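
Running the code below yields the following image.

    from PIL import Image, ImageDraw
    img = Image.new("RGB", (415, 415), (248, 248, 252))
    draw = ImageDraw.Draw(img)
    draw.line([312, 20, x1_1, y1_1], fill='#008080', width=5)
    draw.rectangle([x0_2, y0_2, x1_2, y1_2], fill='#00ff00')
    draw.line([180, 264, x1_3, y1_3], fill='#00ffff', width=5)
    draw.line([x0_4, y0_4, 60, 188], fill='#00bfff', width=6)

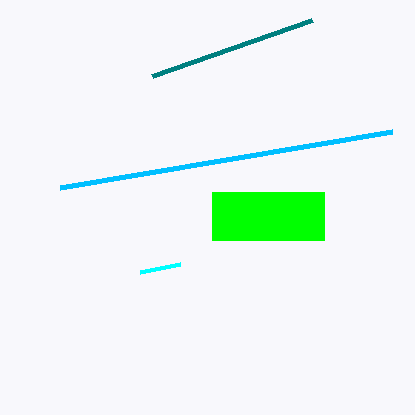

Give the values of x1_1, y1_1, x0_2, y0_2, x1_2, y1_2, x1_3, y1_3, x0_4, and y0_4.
x1_1 = 152; y1_1 = 76; x0_2 = 212; y0_2 = 192; x1_2 = 324; y1_2 = 240; x1_3 = 140; y1_3 = 272; x0_4 = 392; y0_4 = 132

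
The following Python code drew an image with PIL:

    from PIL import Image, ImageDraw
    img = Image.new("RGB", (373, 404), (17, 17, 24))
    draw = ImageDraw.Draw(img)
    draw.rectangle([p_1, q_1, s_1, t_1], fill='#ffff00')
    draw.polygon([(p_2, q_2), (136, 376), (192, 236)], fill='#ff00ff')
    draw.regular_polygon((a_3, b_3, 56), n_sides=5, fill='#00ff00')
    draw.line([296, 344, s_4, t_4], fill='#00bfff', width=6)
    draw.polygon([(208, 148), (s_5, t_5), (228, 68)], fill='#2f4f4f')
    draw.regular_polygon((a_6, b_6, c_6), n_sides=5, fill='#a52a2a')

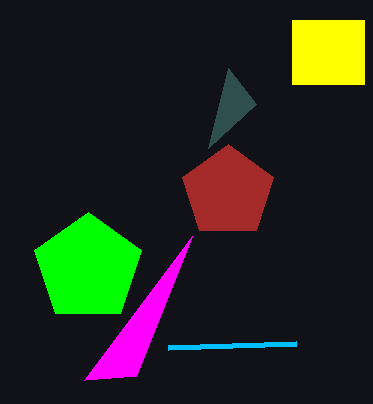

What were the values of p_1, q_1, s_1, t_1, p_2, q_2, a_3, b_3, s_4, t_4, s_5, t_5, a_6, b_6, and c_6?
p_1 = 292
q_1 = 20
s_1 = 364
t_1 = 84
p_2 = 84
q_2 = 380
a_3 = 88
b_3 = 268
s_4 = 168
t_4 = 348
s_5 = 256
t_5 = 104
a_6 = 228
b_6 = 192
c_6 = 48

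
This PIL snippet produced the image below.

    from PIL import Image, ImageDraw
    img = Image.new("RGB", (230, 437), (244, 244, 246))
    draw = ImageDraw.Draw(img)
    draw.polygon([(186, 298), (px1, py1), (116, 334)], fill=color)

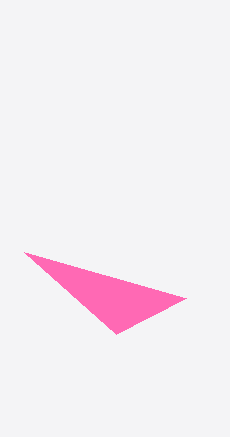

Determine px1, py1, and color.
px1 = 24, py1 = 252, color = 'hotpink'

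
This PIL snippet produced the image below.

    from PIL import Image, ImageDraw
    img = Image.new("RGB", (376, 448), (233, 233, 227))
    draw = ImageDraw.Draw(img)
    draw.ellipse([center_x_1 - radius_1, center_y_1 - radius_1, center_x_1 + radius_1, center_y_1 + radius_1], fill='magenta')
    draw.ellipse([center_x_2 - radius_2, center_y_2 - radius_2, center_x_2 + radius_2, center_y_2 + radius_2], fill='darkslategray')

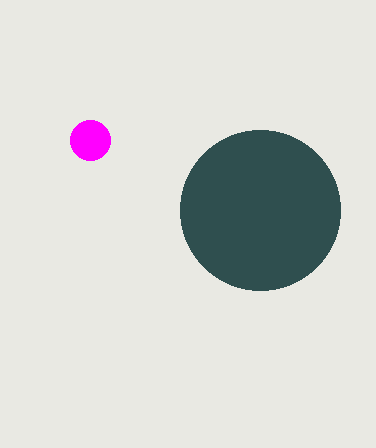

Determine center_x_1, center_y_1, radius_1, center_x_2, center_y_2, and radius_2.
center_x_1 = 90, center_y_1 = 140, radius_1 = 20, center_x_2 = 260, center_y_2 = 210, radius_2 = 80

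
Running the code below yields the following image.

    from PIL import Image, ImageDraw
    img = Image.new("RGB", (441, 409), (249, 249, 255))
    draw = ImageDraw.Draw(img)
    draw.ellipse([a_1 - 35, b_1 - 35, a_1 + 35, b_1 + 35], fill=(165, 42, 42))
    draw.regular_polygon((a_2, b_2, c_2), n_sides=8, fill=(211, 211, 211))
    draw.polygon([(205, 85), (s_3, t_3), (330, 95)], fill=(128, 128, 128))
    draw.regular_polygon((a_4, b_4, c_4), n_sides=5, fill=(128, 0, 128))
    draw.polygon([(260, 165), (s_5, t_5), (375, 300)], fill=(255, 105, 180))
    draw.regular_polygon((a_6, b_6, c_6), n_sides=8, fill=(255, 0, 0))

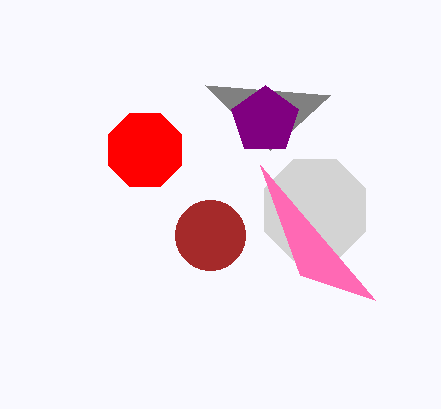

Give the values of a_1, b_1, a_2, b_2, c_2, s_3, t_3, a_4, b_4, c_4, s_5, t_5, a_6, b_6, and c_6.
a_1 = 210, b_1 = 235, a_2 = 315, b_2 = 210, c_2 = 55, s_3 = 270, t_3 = 150, a_4 = 265, b_4 = 120, c_4 = 35, s_5 = 300, t_5 = 275, a_6 = 145, b_6 = 150, c_6 = 40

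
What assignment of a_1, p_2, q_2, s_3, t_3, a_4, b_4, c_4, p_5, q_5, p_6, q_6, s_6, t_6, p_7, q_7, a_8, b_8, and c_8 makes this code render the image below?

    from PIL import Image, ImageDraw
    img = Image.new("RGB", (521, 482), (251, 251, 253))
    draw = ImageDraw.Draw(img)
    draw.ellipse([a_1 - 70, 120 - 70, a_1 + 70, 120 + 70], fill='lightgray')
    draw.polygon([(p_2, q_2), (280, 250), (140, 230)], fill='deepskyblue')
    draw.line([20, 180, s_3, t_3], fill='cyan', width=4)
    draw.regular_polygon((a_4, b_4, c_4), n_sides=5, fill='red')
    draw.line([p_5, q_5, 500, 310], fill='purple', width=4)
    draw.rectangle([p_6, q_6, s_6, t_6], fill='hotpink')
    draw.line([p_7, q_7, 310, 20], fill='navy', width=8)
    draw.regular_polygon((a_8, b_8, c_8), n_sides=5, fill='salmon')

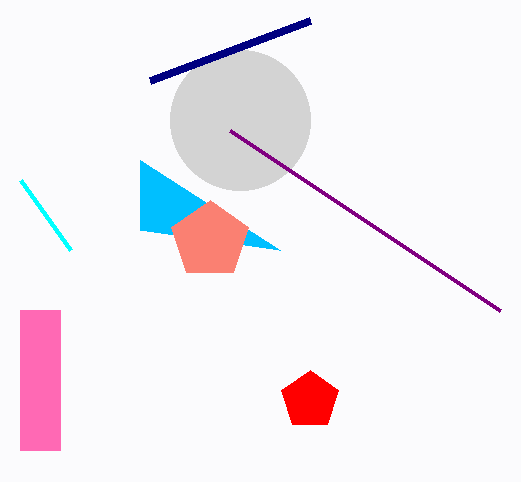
a_1 = 240, p_2 = 140, q_2 = 160, s_3 = 70, t_3 = 250, a_4 = 310, b_4 = 400, c_4 = 30, p_5 = 230, q_5 = 130, p_6 = 20, q_6 = 310, s_6 = 60, t_6 = 450, p_7 = 150, q_7 = 80, a_8 = 210, b_8 = 240, c_8 = 40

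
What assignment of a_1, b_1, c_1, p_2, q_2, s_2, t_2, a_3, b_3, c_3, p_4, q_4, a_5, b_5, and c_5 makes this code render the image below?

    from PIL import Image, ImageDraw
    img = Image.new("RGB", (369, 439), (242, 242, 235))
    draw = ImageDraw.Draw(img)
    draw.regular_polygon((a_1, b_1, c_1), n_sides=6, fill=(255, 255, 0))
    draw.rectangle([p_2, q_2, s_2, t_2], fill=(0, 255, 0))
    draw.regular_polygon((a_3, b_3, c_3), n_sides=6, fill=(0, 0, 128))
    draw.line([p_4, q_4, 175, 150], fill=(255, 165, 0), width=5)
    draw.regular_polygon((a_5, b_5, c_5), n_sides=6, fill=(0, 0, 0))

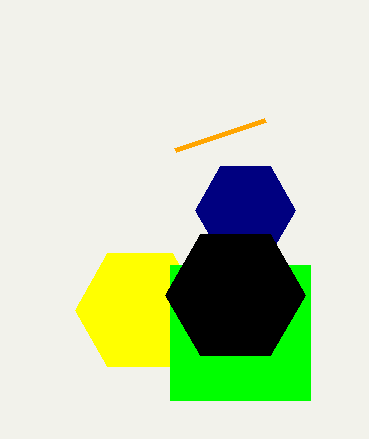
a_1 = 140
b_1 = 310
c_1 = 65
p_2 = 170
q_2 = 265
s_2 = 310
t_2 = 400
a_3 = 245
b_3 = 210
c_3 = 50
p_4 = 265
q_4 = 120
a_5 = 235
b_5 = 295
c_5 = 70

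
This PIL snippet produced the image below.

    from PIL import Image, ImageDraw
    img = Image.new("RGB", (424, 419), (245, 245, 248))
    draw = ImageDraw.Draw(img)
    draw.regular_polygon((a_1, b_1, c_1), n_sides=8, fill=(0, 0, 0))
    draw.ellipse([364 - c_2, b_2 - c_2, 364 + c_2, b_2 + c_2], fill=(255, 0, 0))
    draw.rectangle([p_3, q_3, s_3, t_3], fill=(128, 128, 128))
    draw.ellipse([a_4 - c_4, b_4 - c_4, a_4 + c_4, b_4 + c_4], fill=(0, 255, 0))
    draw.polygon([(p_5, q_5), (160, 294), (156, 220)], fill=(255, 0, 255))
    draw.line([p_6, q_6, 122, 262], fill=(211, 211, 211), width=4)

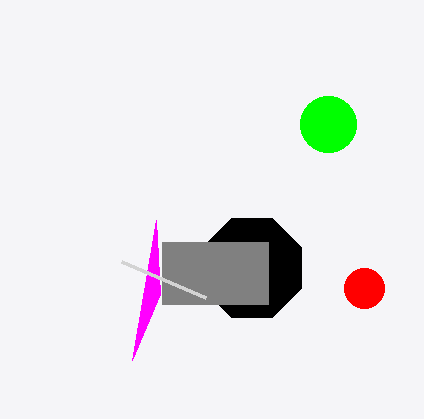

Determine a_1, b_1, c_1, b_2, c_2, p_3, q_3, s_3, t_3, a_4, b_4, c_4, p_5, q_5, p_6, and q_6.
a_1 = 252; b_1 = 268; c_1 = 54; b_2 = 288; c_2 = 20; p_3 = 162; q_3 = 242; s_3 = 268; t_3 = 304; a_4 = 328; b_4 = 124; c_4 = 28; p_5 = 132; q_5 = 360; p_6 = 206; q_6 = 298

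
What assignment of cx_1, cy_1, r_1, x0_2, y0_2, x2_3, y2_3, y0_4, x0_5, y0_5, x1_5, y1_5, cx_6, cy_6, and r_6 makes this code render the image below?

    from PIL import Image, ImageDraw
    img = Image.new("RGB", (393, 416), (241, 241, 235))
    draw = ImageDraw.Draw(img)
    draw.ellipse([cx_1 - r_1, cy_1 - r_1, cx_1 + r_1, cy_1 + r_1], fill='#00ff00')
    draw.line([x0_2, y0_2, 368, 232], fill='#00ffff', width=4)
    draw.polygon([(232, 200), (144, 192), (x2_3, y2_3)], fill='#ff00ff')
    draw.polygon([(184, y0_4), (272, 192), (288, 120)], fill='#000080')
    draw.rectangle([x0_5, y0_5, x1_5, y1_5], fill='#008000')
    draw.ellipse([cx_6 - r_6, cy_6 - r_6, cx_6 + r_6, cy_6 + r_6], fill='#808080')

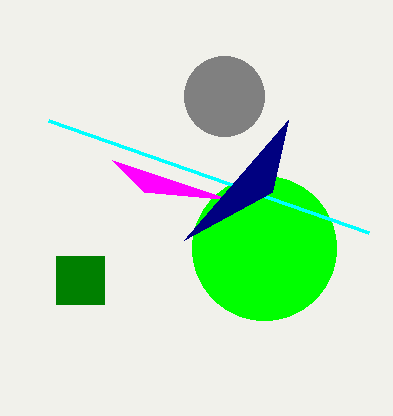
cx_1 = 264; cy_1 = 248; r_1 = 72; x0_2 = 48; y0_2 = 120; x2_3 = 112; y2_3 = 160; y0_4 = 240; x0_5 = 56; y0_5 = 256; x1_5 = 104; y1_5 = 304; cx_6 = 224; cy_6 = 96; r_6 = 40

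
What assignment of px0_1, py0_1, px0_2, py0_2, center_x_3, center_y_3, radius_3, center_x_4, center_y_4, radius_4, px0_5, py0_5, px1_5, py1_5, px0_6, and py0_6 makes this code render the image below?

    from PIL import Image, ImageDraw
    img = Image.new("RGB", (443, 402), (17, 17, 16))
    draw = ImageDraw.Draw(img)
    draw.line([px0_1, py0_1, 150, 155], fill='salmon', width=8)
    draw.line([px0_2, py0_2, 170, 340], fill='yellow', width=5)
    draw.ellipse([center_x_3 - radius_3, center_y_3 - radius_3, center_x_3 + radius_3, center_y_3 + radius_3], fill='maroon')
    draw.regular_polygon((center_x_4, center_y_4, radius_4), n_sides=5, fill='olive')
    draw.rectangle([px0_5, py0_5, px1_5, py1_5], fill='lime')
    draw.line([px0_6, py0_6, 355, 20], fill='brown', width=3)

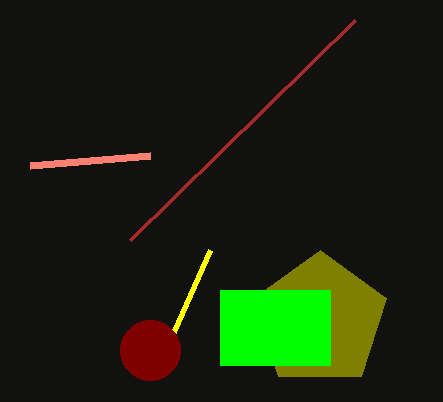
px0_1 = 30, py0_1 = 165, px0_2 = 210, py0_2 = 250, center_x_3 = 150, center_y_3 = 350, radius_3 = 30, center_x_4 = 320, center_y_4 = 320, radius_4 = 70, px0_5 = 220, py0_5 = 290, px1_5 = 330, py1_5 = 365, px0_6 = 130, py0_6 = 240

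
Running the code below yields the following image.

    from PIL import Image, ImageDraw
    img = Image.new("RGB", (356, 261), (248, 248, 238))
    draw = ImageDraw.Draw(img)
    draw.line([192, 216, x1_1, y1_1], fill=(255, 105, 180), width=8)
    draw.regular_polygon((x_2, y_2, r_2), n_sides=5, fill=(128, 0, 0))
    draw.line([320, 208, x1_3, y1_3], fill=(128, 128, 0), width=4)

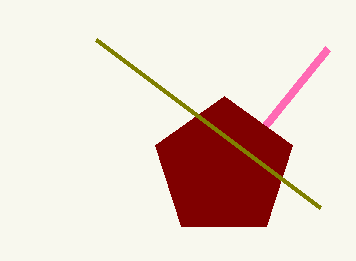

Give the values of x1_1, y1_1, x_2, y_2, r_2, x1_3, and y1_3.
x1_1 = 328
y1_1 = 48
x_2 = 224
y_2 = 168
r_2 = 72
x1_3 = 96
y1_3 = 40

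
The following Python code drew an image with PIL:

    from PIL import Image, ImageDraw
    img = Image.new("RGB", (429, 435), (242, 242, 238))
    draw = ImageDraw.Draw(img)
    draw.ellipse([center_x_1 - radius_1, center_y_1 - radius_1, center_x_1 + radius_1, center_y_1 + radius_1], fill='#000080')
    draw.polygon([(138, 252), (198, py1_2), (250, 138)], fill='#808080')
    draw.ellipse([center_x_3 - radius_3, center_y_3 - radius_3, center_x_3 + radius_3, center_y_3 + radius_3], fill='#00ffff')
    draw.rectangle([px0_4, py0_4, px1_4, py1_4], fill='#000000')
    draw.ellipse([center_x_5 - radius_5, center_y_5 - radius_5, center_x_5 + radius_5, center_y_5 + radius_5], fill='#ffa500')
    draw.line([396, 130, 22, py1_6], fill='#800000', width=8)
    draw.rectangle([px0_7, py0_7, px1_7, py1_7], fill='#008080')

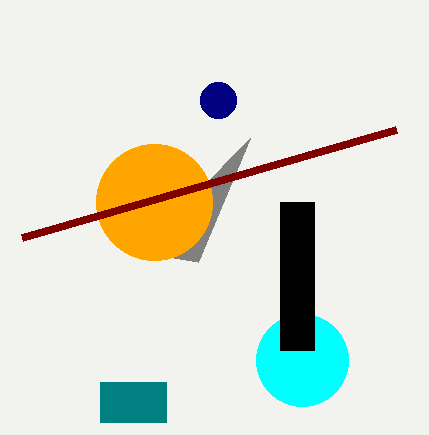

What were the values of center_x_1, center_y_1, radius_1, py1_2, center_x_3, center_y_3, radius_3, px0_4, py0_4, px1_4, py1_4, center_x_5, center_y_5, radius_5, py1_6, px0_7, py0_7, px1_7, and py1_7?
center_x_1 = 218, center_y_1 = 100, radius_1 = 18, py1_2 = 262, center_x_3 = 302, center_y_3 = 360, radius_3 = 46, px0_4 = 280, py0_4 = 202, px1_4 = 314, py1_4 = 350, center_x_5 = 154, center_y_5 = 202, radius_5 = 58, py1_6 = 238, px0_7 = 100, py0_7 = 382, px1_7 = 166, py1_7 = 422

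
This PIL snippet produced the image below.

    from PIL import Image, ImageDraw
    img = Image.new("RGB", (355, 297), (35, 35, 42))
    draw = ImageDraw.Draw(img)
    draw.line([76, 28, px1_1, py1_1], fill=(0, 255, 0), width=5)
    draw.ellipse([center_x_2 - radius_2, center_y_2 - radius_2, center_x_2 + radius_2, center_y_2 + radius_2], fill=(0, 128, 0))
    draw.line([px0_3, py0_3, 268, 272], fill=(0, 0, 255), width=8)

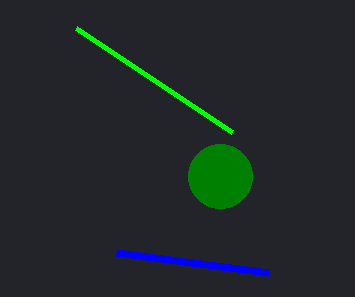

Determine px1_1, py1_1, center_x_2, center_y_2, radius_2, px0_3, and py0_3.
px1_1 = 232, py1_1 = 132, center_x_2 = 220, center_y_2 = 176, radius_2 = 32, px0_3 = 116, py0_3 = 252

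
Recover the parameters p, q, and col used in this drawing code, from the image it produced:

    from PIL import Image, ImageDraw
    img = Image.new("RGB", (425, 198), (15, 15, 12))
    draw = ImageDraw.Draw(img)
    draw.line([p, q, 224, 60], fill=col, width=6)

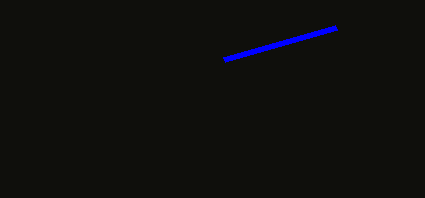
p = 336; q = 28; col = 'blue'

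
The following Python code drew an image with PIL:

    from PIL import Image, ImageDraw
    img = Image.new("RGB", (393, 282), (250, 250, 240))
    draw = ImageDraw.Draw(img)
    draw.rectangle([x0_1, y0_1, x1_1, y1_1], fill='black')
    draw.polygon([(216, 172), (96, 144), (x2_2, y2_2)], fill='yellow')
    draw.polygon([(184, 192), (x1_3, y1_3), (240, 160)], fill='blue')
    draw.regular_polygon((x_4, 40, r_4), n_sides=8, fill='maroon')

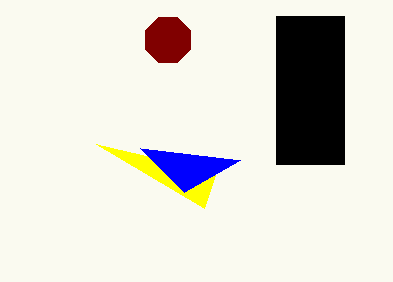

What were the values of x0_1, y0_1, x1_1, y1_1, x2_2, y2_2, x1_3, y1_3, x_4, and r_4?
x0_1 = 276, y0_1 = 16, x1_1 = 344, y1_1 = 164, x2_2 = 204, y2_2 = 208, x1_3 = 140, y1_3 = 148, x_4 = 168, r_4 = 24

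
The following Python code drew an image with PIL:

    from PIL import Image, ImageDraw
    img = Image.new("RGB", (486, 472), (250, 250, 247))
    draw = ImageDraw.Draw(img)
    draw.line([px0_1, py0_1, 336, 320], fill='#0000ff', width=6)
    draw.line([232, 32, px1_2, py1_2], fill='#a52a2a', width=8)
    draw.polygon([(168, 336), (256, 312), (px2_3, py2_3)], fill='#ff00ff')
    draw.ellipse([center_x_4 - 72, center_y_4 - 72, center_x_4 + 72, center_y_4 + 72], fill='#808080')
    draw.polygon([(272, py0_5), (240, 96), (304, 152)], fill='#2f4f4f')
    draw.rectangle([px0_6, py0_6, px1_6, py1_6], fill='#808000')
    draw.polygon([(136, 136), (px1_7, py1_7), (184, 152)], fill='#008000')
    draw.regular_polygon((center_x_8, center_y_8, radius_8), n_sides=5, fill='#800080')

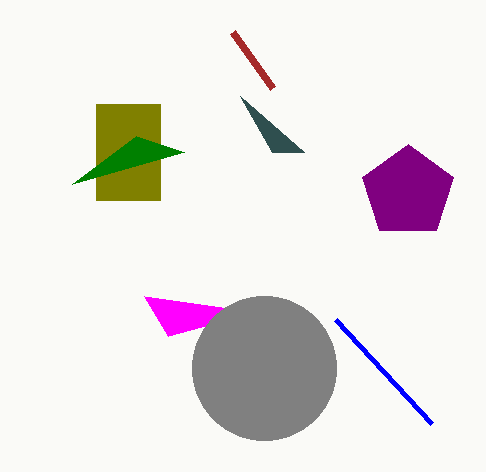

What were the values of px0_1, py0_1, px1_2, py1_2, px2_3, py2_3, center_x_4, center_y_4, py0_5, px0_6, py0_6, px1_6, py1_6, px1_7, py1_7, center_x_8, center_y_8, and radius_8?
px0_1 = 432; py0_1 = 424; px1_2 = 272; py1_2 = 88; px2_3 = 144; py2_3 = 296; center_x_4 = 264; center_y_4 = 368; py0_5 = 152; px0_6 = 96; py0_6 = 104; px1_6 = 160; py1_6 = 200; px1_7 = 72; py1_7 = 184; center_x_8 = 408; center_y_8 = 192; radius_8 = 48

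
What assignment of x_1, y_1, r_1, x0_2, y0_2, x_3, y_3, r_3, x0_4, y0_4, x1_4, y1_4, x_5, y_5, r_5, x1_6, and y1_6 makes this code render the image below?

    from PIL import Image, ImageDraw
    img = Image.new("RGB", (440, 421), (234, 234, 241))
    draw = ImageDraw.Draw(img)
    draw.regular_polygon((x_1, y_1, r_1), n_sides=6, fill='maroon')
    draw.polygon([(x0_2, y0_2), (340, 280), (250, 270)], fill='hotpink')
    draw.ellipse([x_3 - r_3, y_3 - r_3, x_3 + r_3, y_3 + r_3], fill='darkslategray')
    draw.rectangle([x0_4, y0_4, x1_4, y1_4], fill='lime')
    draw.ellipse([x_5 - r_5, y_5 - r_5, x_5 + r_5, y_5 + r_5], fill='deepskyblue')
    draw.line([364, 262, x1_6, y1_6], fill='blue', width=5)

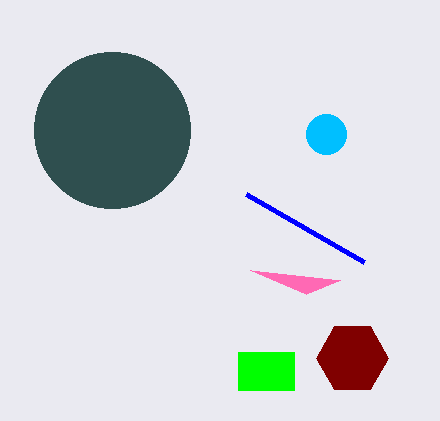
x_1 = 352, y_1 = 358, r_1 = 36, x0_2 = 306, y0_2 = 294, x_3 = 112, y_3 = 130, r_3 = 78, x0_4 = 238, y0_4 = 352, x1_4 = 294, y1_4 = 390, x_5 = 326, y_5 = 134, r_5 = 20, x1_6 = 246, y1_6 = 194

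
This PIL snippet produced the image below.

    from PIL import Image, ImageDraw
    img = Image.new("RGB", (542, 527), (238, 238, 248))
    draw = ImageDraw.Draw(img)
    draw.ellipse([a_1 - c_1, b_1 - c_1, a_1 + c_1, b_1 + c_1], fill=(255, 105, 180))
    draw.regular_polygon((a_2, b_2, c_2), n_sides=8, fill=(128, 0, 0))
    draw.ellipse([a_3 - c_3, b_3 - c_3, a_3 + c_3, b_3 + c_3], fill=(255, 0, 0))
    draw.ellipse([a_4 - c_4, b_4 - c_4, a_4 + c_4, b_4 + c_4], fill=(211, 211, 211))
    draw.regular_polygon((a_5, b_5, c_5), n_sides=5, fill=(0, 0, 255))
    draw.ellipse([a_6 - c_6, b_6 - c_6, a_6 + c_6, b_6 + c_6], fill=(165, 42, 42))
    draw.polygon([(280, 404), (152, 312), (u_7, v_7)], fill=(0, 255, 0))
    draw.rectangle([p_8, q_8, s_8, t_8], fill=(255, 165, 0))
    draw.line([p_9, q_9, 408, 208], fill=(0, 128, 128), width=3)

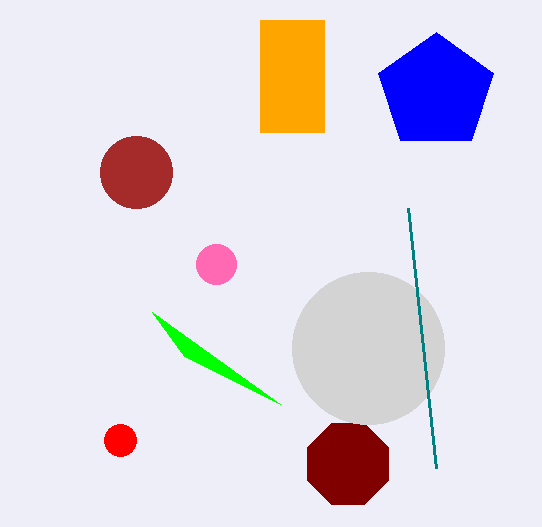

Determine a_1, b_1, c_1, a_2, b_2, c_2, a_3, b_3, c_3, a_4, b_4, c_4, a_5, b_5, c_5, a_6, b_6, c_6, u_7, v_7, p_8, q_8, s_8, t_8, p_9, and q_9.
a_1 = 216, b_1 = 264, c_1 = 20, a_2 = 348, b_2 = 464, c_2 = 44, a_3 = 120, b_3 = 440, c_3 = 16, a_4 = 368, b_4 = 348, c_4 = 76, a_5 = 436, b_5 = 92, c_5 = 60, a_6 = 136, b_6 = 172, c_6 = 36, u_7 = 184, v_7 = 356, p_8 = 260, q_8 = 20, s_8 = 324, t_8 = 132, p_9 = 436, q_9 = 468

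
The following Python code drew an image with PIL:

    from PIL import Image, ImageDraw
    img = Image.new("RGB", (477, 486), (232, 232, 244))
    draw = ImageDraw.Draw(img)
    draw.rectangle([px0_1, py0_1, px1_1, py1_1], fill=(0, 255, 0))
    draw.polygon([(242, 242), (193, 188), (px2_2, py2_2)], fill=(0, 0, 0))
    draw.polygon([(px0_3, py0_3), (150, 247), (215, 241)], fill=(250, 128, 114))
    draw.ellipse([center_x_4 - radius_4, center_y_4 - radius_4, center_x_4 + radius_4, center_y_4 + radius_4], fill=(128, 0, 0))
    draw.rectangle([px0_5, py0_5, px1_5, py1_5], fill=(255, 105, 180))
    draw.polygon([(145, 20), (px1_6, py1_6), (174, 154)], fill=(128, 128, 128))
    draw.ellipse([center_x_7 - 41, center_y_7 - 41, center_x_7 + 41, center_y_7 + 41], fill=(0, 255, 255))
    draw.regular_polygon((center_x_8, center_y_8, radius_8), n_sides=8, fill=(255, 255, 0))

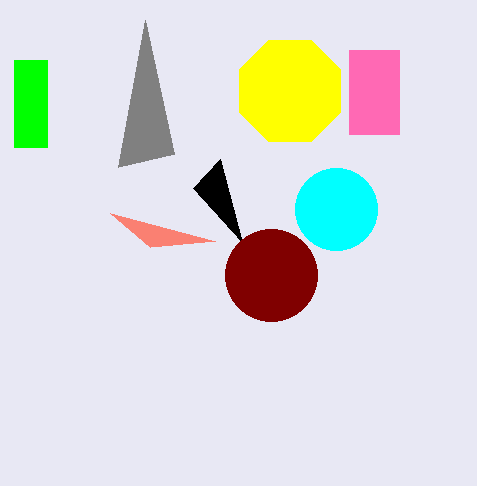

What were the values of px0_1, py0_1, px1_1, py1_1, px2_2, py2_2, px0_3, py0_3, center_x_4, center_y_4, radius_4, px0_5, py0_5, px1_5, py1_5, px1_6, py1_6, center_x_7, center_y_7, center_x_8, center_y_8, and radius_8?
px0_1 = 14, py0_1 = 60, px1_1 = 47, py1_1 = 147, px2_2 = 220, py2_2 = 159, px0_3 = 110, py0_3 = 213, center_x_4 = 271, center_y_4 = 275, radius_4 = 46, px0_5 = 349, py0_5 = 50, px1_5 = 399, py1_5 = 134, px1_6 = 118, py1_6 = 167, center_x_7 = 336, center_y_7 = 209, center_x_8 = 290, center_y_8 = 91, radius_8 = 55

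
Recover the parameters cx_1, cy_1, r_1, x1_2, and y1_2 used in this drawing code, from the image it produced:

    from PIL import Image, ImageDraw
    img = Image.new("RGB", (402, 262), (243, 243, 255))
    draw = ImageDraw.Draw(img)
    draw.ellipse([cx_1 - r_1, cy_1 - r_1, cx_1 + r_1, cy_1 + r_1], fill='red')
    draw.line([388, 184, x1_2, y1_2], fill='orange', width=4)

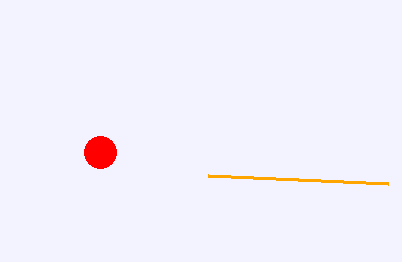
cx_1 = 100
cy_1 = 152
r_1 = 16
x1_2 = 208
y1_2 = 176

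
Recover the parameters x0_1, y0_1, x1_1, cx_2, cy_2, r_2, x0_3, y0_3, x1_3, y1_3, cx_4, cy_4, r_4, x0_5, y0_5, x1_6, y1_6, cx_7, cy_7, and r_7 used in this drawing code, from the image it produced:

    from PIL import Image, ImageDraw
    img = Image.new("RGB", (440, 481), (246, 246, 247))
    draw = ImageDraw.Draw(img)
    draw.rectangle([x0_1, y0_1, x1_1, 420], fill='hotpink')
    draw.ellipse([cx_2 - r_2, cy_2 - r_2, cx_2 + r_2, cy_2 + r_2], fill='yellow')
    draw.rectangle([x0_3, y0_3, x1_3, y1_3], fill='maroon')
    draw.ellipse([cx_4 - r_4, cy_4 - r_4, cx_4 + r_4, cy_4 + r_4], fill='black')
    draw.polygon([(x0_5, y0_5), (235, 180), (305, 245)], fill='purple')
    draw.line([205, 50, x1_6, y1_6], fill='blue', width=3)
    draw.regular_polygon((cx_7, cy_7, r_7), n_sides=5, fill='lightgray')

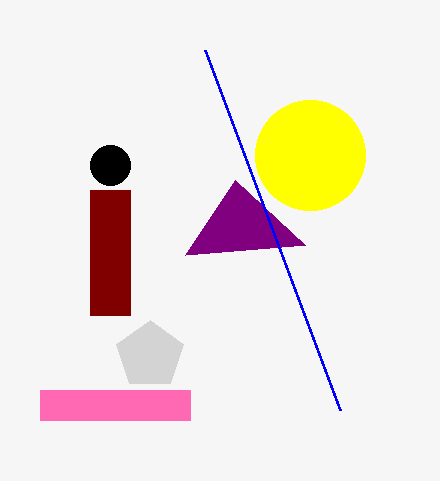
x0_1 = 40, y0_1 = 390, x1_1 = 190, cx_2 = 310, cy_2 = 155, r_2 = 55, x0_3 = 90, y0_3 = 190, x1_3 = 130, y1_3 = 315, cx_4 = 110, cy_4 = 165, r_4 = 20, x0_5 = 185, y0_5 = 255, x1_6 = 340, y1_6 = 410, cx_7 = 150, cy_7 = 355, r_7 = 35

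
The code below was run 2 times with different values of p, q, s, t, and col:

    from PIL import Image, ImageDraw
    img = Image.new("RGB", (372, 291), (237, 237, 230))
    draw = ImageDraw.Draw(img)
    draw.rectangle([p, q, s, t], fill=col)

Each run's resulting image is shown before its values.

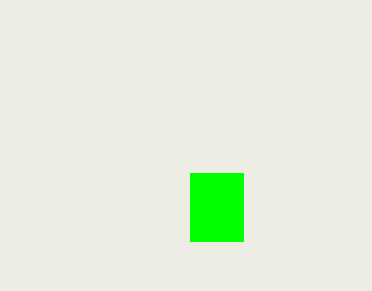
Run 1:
p = 190
q = 173
s = 243
t = 241
col = 'lime'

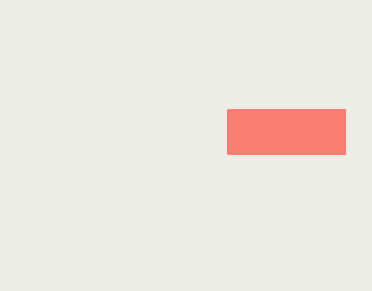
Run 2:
p = 227; q = 109; s = 345; t = 154; col = 'salmon'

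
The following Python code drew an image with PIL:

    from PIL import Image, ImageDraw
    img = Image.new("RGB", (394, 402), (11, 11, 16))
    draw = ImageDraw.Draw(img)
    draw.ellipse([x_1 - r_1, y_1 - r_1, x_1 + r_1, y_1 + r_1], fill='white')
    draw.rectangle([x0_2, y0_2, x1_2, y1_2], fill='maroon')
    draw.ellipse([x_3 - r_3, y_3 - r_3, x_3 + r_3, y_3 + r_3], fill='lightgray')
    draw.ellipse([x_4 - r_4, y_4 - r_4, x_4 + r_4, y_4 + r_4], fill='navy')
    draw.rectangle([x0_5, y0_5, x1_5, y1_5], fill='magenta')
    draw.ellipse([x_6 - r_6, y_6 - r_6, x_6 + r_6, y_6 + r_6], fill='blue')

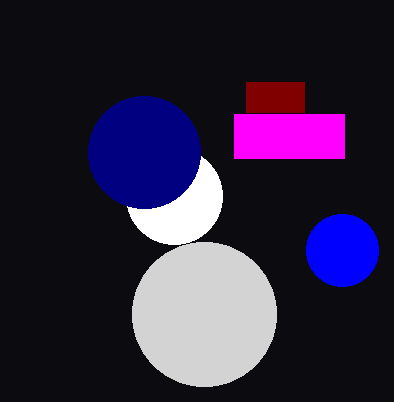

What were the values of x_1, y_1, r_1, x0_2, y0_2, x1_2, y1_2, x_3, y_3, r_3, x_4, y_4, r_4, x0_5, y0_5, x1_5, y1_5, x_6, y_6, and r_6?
x_1 = 174
y_1 = 196
r_1 = 48
x0_2 = 246
y0_2 = 82
x1_2 = 304
y1_2 = 112
x_3 = 204
y_3 = 314
r_3 = 72
x_4 = 144
y_4 = 152
r_4 = 56
x0_5 = 234
y0_5 = 114
x1_5 = 344
y1_5 = 158
x_6 = 342
y_6 = 250
r_6 = 36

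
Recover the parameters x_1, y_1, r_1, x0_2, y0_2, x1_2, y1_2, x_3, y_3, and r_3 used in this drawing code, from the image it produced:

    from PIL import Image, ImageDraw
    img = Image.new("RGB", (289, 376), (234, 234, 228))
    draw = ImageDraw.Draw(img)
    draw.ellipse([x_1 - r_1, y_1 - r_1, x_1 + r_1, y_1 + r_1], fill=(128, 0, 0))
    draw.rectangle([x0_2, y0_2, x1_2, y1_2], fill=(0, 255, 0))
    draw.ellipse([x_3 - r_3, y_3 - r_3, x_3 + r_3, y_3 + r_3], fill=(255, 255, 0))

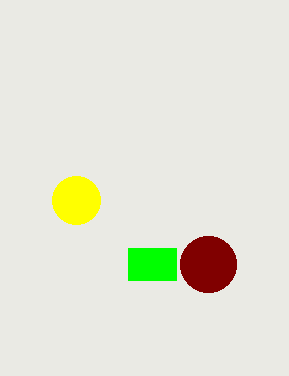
x_1 = 208, y_1 = 264, r_1 = 28, x0_2 = 128, y0_2 = 248, x1_2 = 176, y1_2 = 280, x_3 = 76, y_3 = 200, r_3 = 24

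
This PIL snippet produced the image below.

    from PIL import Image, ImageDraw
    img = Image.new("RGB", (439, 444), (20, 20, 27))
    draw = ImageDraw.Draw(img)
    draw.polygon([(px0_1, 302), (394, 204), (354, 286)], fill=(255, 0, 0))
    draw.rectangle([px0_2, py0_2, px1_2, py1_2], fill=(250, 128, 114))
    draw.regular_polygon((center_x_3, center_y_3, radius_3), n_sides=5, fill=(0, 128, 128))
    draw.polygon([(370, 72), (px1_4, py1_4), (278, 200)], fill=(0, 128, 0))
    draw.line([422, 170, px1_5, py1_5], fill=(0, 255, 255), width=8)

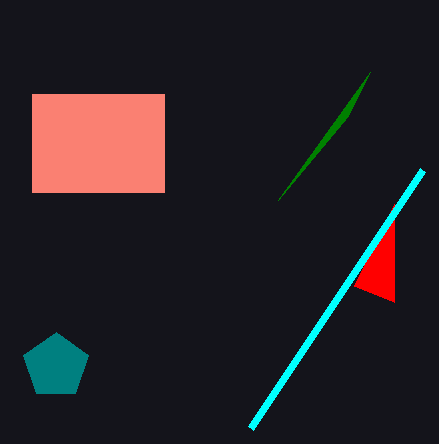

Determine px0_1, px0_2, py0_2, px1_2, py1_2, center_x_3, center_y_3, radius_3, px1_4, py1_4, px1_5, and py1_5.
px0_1 = 394
px0_2 = 32
py0_2 = 94
px1_2 = 164
py1_2 = 192
center_x_3 = 56
center_y_3 = 366
radius_3 = 34
px1_4 = 348
py1_4 = 116
px1_5 = 250
py1_5 = 428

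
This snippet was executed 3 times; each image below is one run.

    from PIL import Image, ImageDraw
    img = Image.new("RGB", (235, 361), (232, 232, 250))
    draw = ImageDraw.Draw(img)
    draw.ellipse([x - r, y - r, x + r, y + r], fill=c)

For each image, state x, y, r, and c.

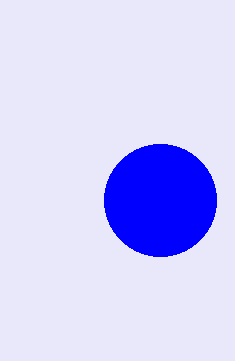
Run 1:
x = 160; y = 200; r = 56; c = 'blue'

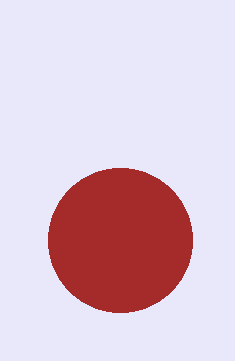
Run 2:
x = 120
y = 240
r = 72
c = 'brown'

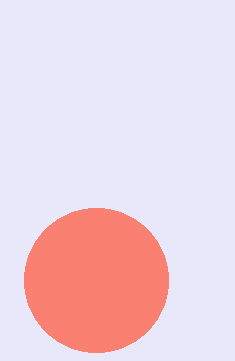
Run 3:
x = 96; y = 280; r = 72; c = 'salmon'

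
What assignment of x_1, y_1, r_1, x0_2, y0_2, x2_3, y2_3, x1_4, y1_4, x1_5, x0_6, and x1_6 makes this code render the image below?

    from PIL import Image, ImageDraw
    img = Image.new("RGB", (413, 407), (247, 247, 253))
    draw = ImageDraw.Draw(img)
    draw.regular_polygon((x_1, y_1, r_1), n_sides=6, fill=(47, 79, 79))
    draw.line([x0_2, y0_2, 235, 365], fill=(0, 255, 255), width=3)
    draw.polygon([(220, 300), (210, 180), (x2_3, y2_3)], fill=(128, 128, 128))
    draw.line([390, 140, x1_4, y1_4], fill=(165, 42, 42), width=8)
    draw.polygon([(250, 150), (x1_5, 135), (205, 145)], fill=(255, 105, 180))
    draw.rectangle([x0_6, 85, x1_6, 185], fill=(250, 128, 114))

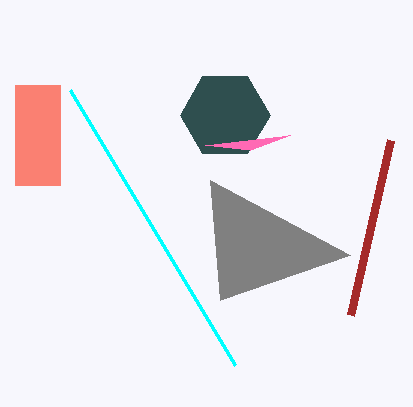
x_1 = 225; y_1 = 115; r_1 = 45; x0_2 = 70; y0_2 = 90; x2_3 = 350; y2_3 = 255; x1_4 = 350; y1_4 = 315; x1_5 = 290; x0_6 = 15; x1_6 = 60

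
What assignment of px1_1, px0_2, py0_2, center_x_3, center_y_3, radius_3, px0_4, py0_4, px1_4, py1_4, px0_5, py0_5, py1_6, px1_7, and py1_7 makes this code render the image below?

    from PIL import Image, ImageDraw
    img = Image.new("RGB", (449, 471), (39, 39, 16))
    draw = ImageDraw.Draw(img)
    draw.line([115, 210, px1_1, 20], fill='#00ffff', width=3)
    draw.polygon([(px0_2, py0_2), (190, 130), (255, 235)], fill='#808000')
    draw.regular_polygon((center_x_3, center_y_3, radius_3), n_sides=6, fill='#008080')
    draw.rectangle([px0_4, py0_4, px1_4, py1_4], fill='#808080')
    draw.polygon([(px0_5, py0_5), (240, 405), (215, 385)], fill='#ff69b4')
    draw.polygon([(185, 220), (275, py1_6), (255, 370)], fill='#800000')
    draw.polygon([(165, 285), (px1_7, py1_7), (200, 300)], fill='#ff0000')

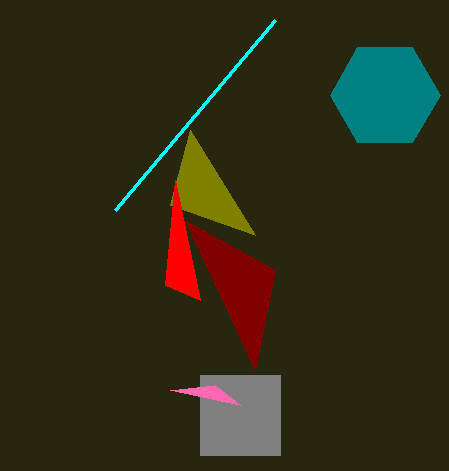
px1_1 = 275, px0_2 = 170, py0_2 = 205, center_x_3 = 385, center_y_3 = 95, radius_3 = 55, px0_4 = 200, py0_4 = 375, px1_4 = 280, py1_4 = 455, px0_5 = 170, py0_5 = 390, py1_6 = 270, px1_7 = 175, py1_7 = 180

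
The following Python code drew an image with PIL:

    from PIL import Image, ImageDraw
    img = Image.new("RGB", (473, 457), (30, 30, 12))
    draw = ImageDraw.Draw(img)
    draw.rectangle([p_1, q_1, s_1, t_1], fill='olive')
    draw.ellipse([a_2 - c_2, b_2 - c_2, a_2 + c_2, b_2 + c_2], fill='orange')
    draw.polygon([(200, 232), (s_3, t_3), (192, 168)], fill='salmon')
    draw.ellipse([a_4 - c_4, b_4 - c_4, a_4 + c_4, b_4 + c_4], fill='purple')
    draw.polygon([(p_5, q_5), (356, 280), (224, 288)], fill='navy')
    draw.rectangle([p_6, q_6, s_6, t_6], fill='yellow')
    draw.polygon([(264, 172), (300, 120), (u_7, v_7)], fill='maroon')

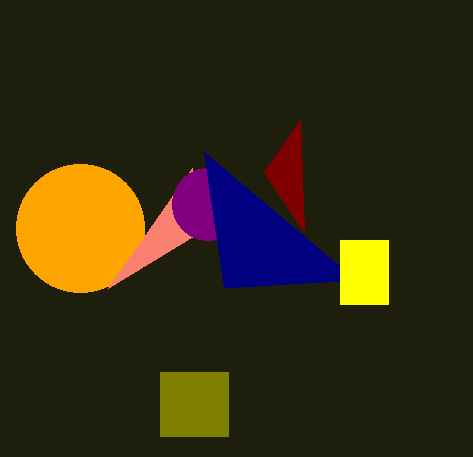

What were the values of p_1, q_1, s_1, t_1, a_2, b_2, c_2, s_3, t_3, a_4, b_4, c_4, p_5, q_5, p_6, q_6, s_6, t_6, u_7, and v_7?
p_1 = 160; q_1 = 372; s_1 = 228; t_1 = 436; a_2 = 80; b_2 = 228; c_2 = 64; s_3 = 108; t_3 = 288; a_4 = 208; b_4 = 204; c_4 = 36; p_5 = 204; q_5 = 152; p_6 = 340; q_6 = 240; s_6 = 388; t_6 = 304; u_7 = 304; v_7 = 232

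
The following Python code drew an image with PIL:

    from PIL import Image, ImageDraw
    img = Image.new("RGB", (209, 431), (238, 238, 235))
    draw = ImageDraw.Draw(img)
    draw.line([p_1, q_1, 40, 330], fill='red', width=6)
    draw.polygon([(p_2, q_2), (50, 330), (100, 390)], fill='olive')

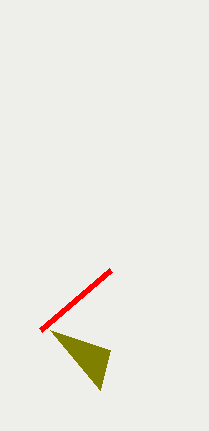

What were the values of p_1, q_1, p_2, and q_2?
p_1 = 110
q_1 = 270
p_2 = 110
q_2 = 350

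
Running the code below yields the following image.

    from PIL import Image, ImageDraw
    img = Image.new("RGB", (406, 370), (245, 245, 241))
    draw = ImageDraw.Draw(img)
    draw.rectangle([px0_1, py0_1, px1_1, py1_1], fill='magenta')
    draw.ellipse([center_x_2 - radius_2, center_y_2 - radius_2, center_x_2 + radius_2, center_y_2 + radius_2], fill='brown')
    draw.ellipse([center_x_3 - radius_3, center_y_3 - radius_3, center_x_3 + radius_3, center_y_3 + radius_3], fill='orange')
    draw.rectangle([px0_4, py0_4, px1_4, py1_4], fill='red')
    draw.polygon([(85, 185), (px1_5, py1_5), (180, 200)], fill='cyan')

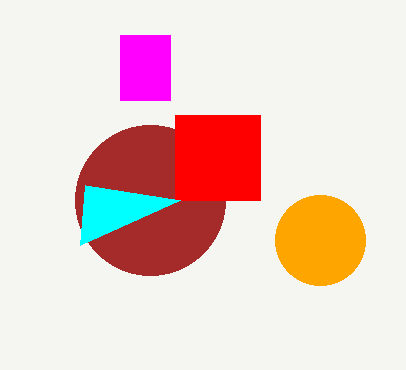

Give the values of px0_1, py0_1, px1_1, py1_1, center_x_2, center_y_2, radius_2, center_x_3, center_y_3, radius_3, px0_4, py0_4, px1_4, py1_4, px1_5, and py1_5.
px0_1 = 120, py0_1 = 35, px1_1 = 170, py1_1 = 100, center_x_2 = 150, center_y_2 = 200, radius_2 = 75, center_x_3 = 320, center_y_3 = 240, radius_3 = 45, px0_4 = 175, py0_4 = 115, px1_4 = 260, py1_4 = 200, px1_5 = 80, py1_5 = 245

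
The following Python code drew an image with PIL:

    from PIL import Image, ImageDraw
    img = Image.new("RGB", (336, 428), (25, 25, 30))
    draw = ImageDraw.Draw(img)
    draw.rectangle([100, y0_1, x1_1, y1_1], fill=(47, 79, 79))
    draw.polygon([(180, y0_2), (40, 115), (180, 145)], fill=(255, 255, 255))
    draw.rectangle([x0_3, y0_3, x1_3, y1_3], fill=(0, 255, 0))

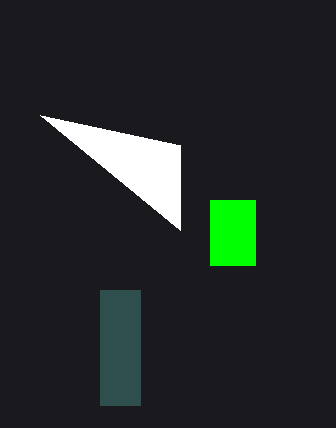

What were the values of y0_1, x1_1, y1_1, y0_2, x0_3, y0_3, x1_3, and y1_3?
y0_1 = 290, x1_1 = 140, y1_1 = 405, y0_2 = 230, x0_3 = 210, y0_3 = 200, x1_3 = 255, y1_3 = 265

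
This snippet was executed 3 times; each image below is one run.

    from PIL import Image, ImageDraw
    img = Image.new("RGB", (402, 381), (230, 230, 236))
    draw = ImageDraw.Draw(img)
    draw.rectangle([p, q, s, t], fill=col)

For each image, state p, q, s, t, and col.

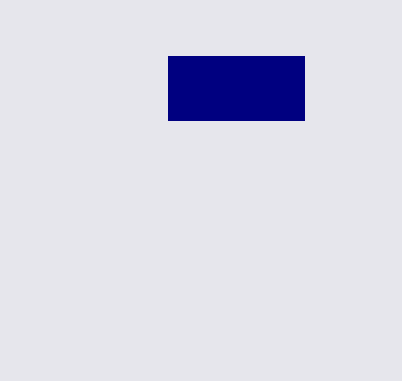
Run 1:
p = 168
q = 56
s = 304
t = 120
col = 'navy'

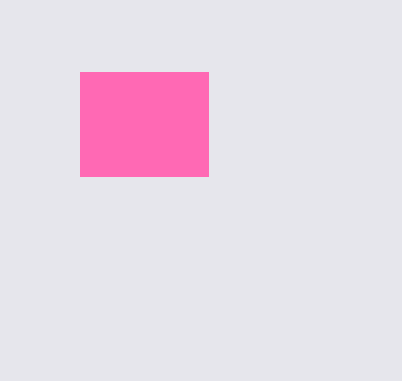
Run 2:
p = 80
q = 72
s = 208
t = 176
col = 'hotpink'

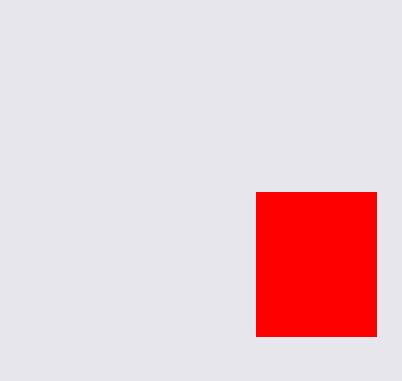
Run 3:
p = 256; q = 192; s = 376; t = 336; col = 'red'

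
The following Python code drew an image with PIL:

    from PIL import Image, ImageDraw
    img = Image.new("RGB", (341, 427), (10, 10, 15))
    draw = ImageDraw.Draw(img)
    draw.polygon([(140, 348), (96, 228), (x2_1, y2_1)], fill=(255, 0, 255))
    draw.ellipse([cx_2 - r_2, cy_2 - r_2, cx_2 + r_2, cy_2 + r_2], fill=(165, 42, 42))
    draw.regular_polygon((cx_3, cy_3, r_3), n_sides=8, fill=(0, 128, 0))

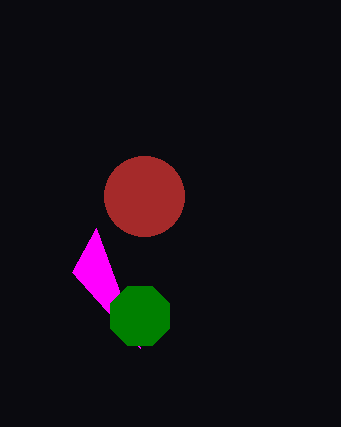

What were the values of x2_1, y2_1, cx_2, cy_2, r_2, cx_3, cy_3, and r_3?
x2_1 = 72
y2_1 = 272
cx_2 = 144
cy_2 = 196
r_2 = 40
cx_3 = 140
cy_3 = 316
r_3 = 32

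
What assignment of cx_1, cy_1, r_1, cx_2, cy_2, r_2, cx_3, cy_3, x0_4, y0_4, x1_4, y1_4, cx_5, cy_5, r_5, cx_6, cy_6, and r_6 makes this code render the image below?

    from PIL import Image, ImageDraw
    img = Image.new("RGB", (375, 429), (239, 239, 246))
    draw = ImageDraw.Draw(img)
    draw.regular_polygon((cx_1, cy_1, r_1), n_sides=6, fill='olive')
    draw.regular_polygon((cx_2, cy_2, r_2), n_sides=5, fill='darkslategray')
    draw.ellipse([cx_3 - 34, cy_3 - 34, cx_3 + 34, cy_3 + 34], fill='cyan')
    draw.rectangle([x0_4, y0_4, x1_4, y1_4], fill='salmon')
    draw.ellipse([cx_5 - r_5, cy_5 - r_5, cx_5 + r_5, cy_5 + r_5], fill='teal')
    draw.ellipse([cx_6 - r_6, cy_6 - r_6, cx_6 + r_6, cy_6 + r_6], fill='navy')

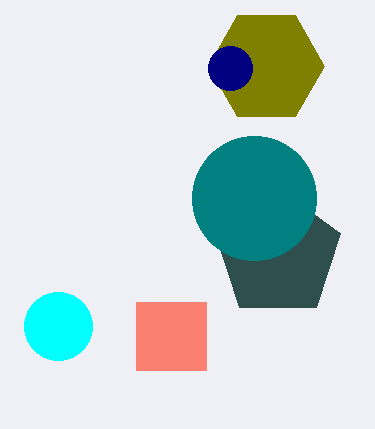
cx_1 = 266; cy_1 = 66; r_1 = 58; cx_2 = 278; cy_2 = 254; r_2 = 66; cx_3 = 58; cy_3 = 326; x0_4 = 136; y0_4 = 302; x1_4 = 206; y1_4 = 370; cx_5 = 254; cy_5 = 198; r_5 = 62; cx_6 = 230; cy_6 = 68; r_6 = 22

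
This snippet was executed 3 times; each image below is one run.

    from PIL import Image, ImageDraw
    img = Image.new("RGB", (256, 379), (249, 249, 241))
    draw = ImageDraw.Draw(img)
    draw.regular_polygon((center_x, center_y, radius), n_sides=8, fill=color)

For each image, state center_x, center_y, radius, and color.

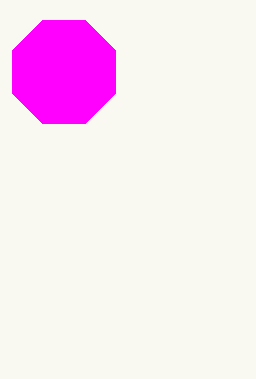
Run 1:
center_x = 64, center_y = 72, radius = 56, color = 'magenta'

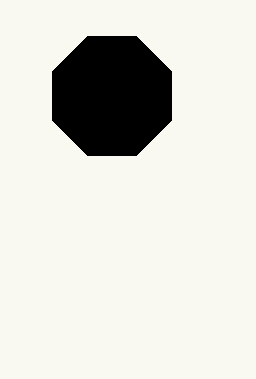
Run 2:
center_x = 112, center_y = 96, radius = 64, color = 'black'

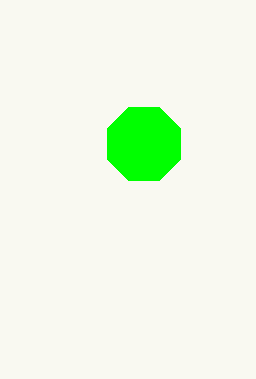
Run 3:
center_x = 144
center_y = 144
radius = 40
color = 'lime'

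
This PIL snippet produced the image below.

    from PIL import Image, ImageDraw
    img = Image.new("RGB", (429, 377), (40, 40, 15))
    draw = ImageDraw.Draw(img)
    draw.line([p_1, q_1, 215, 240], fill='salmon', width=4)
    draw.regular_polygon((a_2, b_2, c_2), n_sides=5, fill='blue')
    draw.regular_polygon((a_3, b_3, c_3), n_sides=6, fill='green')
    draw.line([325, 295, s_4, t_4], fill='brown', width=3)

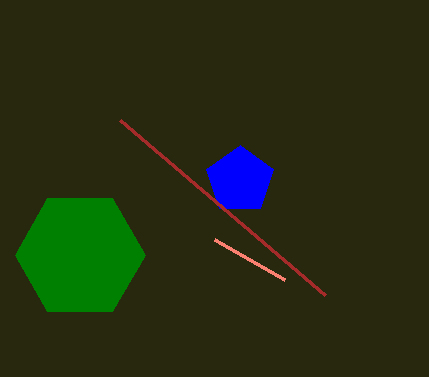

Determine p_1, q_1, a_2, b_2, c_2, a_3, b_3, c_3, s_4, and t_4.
p_1 = 285, q_1 = 280, a_2 = 240, b_2 = 180, c_2 = 35, a_3 = 80, b_3 = 255, c_3 = 65, s_4 = 120, t_4 = 120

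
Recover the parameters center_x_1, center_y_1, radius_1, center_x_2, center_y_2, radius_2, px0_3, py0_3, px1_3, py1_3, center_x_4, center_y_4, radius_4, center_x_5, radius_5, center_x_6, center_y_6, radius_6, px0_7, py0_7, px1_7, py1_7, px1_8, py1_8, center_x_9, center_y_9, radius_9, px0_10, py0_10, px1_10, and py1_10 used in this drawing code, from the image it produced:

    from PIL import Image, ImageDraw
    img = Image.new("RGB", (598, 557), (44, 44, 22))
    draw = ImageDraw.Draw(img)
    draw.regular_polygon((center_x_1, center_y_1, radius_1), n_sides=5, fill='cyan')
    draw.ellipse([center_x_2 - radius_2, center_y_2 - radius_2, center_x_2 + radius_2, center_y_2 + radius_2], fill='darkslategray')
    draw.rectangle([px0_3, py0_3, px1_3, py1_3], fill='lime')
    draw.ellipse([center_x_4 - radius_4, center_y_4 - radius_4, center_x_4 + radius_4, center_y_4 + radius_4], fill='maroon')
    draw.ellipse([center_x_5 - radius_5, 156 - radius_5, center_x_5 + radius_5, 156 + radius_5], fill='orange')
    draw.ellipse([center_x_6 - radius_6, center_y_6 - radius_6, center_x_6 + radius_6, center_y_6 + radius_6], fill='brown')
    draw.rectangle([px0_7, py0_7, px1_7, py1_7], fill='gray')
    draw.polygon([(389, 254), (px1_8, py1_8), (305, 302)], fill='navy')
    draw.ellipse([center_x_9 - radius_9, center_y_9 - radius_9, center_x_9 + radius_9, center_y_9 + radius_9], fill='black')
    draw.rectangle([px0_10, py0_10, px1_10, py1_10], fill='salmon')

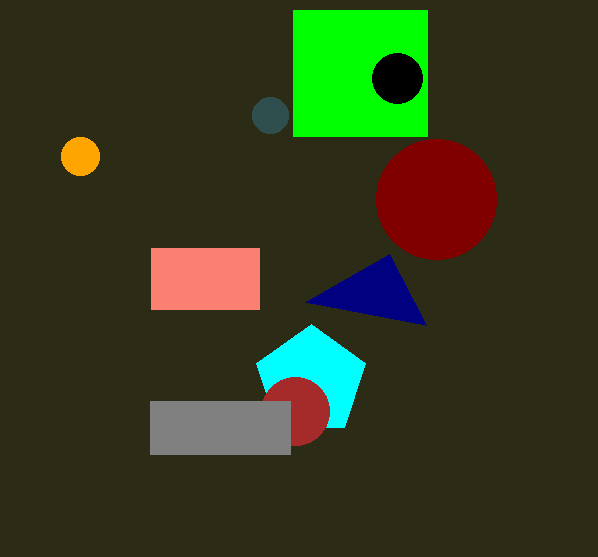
center_x_1 = 311
center_y_1 = 381
radius_1 = 57
center_x_2 = 270
center_y_2 = 115
radius_2 = 18
px0_3 = 293
py0_3 = 10
px1_3 = 427
py1_3 = 136
center_x_4 = 436
center_y_4 = 199
radius_4 = 60
center_x_5 = 80
radius_5 = 19
center_x_6 = 295
center_y_6 = 411
radius_6 = 34
px0_7 = 150
py0_7 = 401
px1_7 = 290
py1_7 = 454
px1_8 = 426
py1_8 = 325
center_x_9 = 397
center_y_9 = 78
radius_9 = 25
px0_10 = 151
py0_10 = 248
px1_10 = 259
py1_10 = 309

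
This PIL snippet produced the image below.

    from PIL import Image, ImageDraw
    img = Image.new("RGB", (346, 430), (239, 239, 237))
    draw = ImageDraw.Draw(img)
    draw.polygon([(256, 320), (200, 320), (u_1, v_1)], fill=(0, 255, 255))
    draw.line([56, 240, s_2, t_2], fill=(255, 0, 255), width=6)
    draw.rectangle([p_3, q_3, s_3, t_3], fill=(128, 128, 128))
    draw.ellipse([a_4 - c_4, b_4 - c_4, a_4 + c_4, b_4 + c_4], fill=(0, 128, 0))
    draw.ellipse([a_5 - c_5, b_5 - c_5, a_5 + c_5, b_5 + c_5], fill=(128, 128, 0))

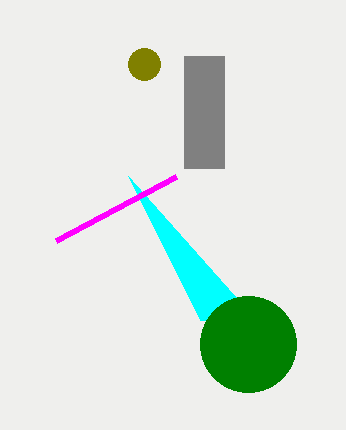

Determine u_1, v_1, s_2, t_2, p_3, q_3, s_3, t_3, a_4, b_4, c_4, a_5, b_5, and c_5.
u_1 = 128, v_1 = 176, s_2 = 176, t_2 = 176, p_3 = 184, q_3 = 56, s_3 = 224, t_3 = 168, a_4 = 248, b_4 = 344, c_4 = 48, a_5 = 144, b_5 = 64, c_5 = 16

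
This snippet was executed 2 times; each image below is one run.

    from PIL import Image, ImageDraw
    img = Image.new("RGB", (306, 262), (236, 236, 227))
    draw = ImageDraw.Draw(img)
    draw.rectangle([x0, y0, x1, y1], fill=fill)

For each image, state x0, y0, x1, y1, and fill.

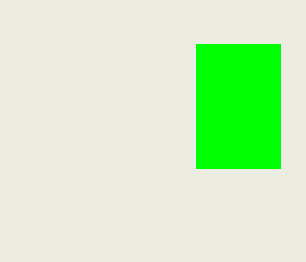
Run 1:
x0 = 196; y0 = 44; x1 = 280; y1 = 168; fill = 'lime'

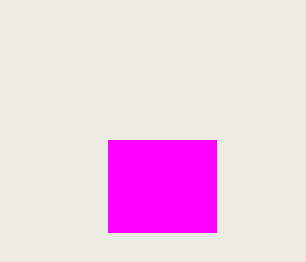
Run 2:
x0 = 108
y0 = 140
x1 = 216
y1 = 232
fill = 'magenta'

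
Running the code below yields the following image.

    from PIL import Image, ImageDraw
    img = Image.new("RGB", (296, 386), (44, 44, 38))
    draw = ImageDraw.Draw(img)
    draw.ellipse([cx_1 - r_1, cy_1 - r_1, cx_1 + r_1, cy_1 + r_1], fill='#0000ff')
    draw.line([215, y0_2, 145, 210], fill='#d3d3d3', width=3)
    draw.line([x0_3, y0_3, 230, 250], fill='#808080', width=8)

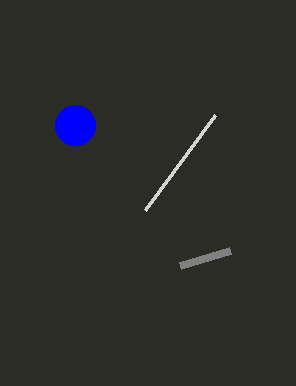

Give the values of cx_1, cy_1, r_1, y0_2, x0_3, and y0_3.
cx_1 = 75
cy_1 = 125
r_1 = 20
y0_2 = 115
x0_3 = 180
y0_3 = 265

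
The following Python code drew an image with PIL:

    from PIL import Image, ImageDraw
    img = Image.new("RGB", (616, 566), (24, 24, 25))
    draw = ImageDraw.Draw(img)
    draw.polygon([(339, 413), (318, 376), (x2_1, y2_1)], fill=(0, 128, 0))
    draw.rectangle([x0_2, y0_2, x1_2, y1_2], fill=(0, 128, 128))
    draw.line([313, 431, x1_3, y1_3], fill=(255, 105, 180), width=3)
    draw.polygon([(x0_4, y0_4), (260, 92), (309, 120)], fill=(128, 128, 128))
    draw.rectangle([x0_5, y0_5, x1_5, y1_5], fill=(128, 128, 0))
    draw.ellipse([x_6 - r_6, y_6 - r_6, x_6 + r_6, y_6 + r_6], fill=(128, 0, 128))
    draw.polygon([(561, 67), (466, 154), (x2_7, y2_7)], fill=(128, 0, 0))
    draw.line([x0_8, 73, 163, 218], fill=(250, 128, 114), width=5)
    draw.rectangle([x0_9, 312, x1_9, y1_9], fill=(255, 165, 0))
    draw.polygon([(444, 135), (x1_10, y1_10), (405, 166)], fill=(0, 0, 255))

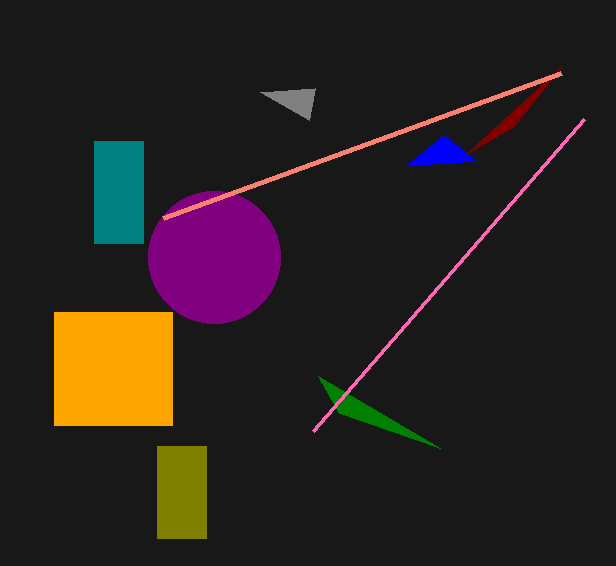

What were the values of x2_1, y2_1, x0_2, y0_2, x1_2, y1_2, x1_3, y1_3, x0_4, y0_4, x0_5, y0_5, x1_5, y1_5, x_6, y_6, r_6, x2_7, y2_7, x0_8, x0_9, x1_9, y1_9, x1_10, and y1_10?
x2_1 = 440; y2_1 = 448; x0_2 = 94; y0_2 = 141; x1_2 = 143; y1_2 = 243; x1_3 = 584; y1_3 = 119; x0_4 = 315; y0_4 = 88; x0_5 = 157; y0_5 = 446; x1_5 = 206; y1_5 = 538; x_6 = 214; y_6 = 257; r_6 = 66; x2_7 = 513; y2_7 = 127; x0_8 = 561; x0_9 = 54; x1_9 = 172; y1_9 = 425; x1_10 = 476; y1_10 = 161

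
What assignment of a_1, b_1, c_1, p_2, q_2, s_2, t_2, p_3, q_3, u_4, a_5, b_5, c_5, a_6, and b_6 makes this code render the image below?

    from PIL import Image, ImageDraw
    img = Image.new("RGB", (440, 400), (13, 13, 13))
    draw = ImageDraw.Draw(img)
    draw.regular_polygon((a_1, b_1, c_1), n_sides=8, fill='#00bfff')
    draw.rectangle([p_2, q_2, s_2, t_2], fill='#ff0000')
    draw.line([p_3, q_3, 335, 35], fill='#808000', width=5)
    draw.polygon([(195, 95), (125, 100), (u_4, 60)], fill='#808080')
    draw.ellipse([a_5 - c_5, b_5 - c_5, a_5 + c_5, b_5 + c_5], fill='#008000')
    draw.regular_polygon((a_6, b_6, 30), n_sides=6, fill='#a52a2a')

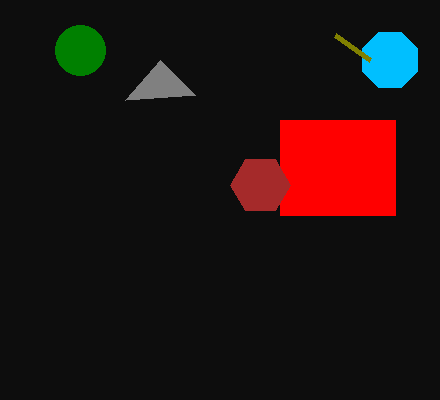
a_1 = 390
b_1 = 60
c_1 = 30
p_2 = 280
q_2 = 120
s_2 = 395
t_2 = 215
p_3 = 370
q_3 = 60
u_4 = 160
a_5 = 80
b_5 = 50
c_5 = 25
a_6 = 260
b_6 = 185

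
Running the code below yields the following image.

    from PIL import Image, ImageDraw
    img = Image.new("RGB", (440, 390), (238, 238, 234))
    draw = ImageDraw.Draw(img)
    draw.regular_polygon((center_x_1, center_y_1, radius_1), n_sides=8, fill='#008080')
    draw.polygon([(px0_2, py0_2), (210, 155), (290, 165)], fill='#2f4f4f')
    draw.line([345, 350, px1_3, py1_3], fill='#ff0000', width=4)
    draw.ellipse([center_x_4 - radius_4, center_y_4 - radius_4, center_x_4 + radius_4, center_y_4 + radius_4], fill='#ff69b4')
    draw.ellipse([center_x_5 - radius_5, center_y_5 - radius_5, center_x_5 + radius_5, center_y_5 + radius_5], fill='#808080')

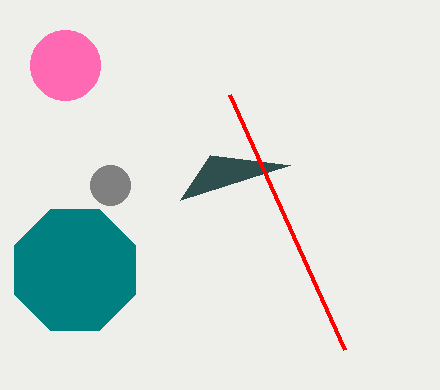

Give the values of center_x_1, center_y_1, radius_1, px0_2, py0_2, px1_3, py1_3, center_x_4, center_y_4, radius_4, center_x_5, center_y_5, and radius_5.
center_x_1 = 75, center_y_1 = 270, radius_1 = 65, px0_2 = 180, py0_2 = 200, px1_3 = 230, py1_3 = 95, center_x_4 = 65, center_y_4 = 65, radius_4 = 35, center_x_5 = 110, center_y_5 = 185, radius_5 = 20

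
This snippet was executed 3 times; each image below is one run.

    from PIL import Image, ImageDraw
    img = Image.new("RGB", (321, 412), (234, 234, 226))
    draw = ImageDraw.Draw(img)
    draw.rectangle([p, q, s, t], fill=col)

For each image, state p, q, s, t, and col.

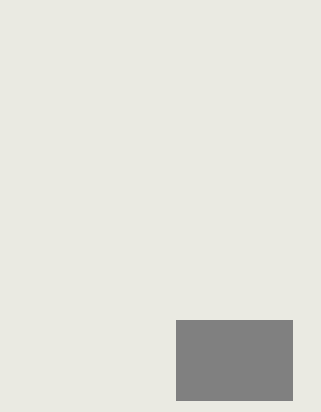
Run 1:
p = 176
q = 320
s = 292
t = 400
col = 'gray'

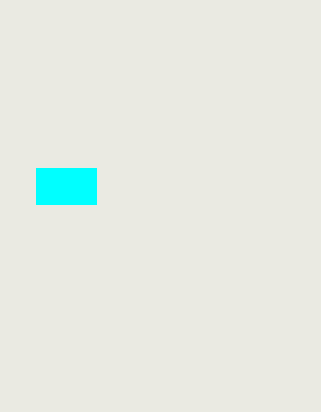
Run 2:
p = 36, q = 168, s = 96, t = 204, col = 'cyan'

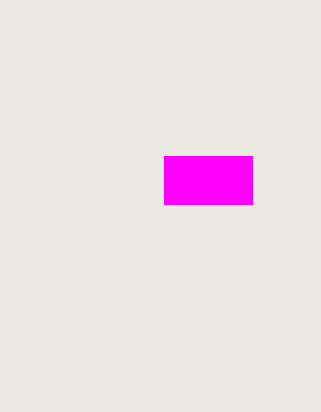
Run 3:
p = 164
q = 156
s = 252
t = 204
col = 'magenta'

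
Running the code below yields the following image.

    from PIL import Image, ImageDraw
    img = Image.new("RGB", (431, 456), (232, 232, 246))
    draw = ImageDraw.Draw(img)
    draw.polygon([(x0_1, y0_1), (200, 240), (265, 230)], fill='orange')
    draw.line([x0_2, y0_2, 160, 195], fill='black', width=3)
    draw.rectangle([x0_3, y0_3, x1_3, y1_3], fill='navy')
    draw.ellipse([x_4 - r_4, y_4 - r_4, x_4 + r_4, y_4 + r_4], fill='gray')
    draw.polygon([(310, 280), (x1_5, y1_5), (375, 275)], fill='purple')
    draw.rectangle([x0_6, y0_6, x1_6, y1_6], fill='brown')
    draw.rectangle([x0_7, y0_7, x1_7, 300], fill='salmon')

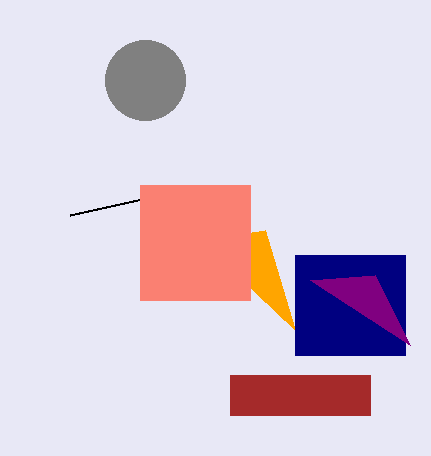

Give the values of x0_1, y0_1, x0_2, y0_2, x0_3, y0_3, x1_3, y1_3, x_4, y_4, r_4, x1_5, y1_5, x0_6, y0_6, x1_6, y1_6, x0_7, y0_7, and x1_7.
x0_1 = 295, y0_1 = 330, x0_2 = 70, y0_2 = 215, x0_3 = 295, y0_3 = 255, x1_3 = 405, y1_3 = 355, x_4 = 145, y_4 = 80, r_4 = 40, x1_5 = 410, y1_5 = 345, x0_6 = 230, y0_6 = 375, x1_6 = 370, y1_6 = 415, x0_7 = 140, y0_7 = 185, x1_7 = 250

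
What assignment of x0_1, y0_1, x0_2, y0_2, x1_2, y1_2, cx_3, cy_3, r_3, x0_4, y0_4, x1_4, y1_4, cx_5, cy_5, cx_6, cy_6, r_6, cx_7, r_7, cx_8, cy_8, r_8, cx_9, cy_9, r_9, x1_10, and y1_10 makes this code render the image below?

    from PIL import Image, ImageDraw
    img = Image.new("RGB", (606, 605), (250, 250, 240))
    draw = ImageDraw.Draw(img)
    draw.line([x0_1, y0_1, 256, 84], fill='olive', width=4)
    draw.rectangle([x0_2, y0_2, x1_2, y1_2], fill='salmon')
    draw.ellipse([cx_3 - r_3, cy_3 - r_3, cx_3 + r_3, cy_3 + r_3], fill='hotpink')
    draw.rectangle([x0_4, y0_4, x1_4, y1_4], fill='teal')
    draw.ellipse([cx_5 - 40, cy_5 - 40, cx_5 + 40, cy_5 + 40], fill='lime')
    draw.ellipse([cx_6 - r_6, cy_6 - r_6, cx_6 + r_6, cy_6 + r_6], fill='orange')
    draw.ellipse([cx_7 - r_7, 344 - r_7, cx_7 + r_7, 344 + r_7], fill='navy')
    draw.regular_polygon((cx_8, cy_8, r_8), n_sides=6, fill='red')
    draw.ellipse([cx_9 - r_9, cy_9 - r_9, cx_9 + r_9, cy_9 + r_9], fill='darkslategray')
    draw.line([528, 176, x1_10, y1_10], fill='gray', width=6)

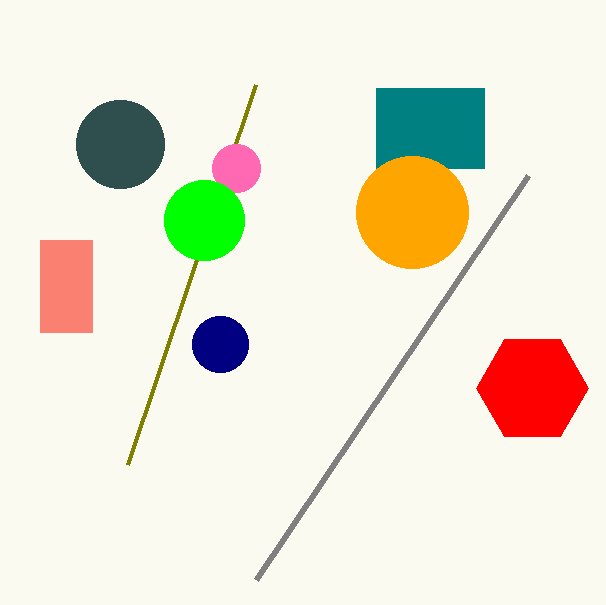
x0_1 = 128, y0_1 = 464, x0_2 = 40, y0_2 = 240, x1_2 = 92, y1_2 = 332, cx_3 = 236, cy_3 = 168, r_3 = 24, x0_4 = 376, y0_4 = 88, x1_4 = 484, y1_4 = 168, cx_5 = 204, cy_5 = 220, cx_6 = 412, cy_6 = 212, r_6 = 56, cx_7 = 220, r_7 = 28, cx_8 = 532, cy_8 = 388, r_8 = 56, cx_9 = 120, cy_9 = 144, r_9 = 44, x1_10 = 256, y1_10 = 580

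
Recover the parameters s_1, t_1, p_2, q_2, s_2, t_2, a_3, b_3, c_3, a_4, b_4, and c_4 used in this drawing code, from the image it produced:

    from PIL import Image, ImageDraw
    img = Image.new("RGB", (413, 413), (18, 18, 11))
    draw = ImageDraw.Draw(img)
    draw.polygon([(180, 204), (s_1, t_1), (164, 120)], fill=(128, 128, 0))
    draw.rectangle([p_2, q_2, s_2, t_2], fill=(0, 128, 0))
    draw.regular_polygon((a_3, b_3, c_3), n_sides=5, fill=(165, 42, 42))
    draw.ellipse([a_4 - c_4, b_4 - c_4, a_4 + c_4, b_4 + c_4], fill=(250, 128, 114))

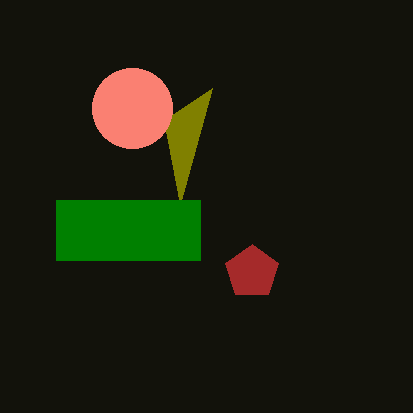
s_1 = 212; t_1 = 88; p_2 = 56; q_2 = 200; s_2 = 200; t_2 = 260; a_3 = 252; b_3 = 272; c_3 = 28; a_4 = 132; b_4 = 108; c_4 = 40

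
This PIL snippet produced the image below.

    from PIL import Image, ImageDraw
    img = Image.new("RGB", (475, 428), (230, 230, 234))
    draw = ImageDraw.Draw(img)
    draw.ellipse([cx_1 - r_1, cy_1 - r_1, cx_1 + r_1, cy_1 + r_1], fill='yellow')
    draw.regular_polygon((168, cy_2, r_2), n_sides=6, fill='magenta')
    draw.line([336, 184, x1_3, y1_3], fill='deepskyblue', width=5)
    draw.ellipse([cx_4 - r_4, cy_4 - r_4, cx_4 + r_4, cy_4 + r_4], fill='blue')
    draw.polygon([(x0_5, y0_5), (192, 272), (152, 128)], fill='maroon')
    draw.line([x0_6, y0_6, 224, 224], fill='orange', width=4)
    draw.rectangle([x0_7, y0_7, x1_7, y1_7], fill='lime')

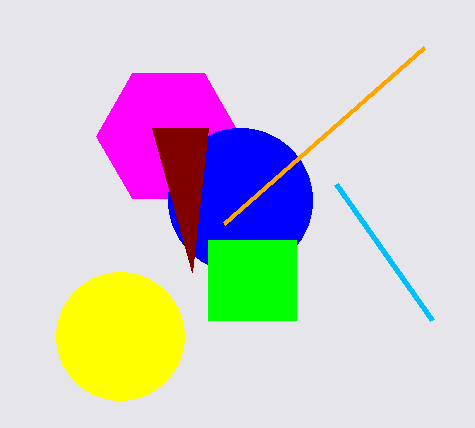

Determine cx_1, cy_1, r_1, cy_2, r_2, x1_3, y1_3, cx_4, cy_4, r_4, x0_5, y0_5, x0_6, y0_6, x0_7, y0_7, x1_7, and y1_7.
cx_1 = 120; cy_1 = 336; r_1 = 64; cy_2 = 136; r_2 = 72; x1_3 = 432; y1_3 = 320; cx_4 = 240; cy_4 = 200; r_4 = 72; x0_5 = 208; y0_5 = 128; x0_6 = 424; y0_6 = 48; x0_7 = 208; y0_7 = 240; x1_7 = 296; y1_7 = 320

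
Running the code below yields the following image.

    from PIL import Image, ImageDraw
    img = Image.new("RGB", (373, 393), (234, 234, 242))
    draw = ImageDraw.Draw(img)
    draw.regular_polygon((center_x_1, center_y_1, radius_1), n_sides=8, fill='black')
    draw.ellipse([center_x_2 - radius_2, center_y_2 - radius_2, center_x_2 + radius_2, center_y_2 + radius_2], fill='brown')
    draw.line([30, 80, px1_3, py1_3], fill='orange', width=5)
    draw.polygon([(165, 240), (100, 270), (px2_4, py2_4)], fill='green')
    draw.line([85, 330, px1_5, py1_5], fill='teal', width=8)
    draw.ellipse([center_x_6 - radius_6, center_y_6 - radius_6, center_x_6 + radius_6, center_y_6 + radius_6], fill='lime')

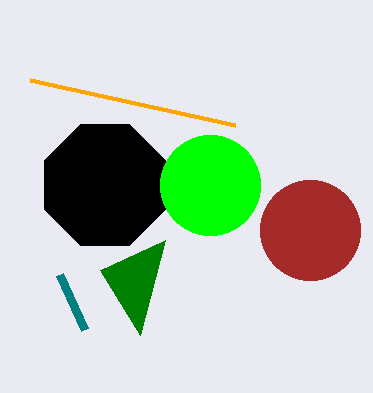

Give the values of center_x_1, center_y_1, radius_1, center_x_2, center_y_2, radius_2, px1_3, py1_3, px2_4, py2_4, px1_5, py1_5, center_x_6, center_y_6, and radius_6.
center_x_1 = 105, center_y_1 = 185, radius_1 = 65, center_x_2 = 310, center_y_2 = 230, radius_2 = 50, px1_3 = 235, py1_3 = 125, px2_4 = 140, py2_4 = 335, px1_5 = 60, py1_5 = 275, center_x_6 = 210, center_y_6 = 185, radius_6 = 50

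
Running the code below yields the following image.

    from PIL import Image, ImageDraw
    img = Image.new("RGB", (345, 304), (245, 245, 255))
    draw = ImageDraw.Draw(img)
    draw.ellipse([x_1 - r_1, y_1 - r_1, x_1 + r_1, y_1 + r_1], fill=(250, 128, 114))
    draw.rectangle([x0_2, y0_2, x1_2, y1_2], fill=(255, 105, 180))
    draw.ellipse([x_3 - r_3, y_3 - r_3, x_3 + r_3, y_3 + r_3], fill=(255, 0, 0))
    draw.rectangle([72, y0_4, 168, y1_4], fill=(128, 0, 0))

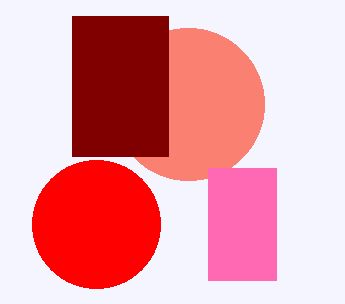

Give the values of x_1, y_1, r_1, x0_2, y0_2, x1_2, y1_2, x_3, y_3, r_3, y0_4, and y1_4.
x_1 = 188, y_1 = 104, r_1 = 76, x0_2 = 208, y0_2 = 168, x1_2 = 276, y1_2 = 280, x_3 = 96, y_3 = 224, r_3 = 64, y0_4 = 16, y1_4 = 156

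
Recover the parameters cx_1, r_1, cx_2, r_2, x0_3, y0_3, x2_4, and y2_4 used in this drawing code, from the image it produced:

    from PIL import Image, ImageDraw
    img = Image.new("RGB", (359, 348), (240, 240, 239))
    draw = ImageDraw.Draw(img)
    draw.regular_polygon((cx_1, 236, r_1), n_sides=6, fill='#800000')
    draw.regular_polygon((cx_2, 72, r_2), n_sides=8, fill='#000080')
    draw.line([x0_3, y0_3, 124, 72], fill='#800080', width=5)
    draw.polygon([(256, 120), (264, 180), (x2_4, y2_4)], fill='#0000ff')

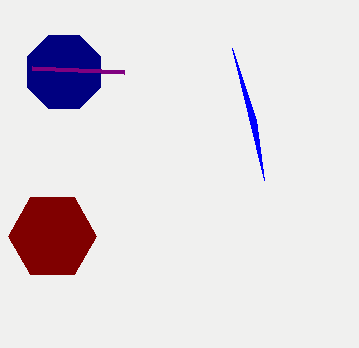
cx_1 = 52
r_1 = 44
cx_2 = 64
r_2 = 40
x0_3 = 32
y0_3 = 68
x2_4 = 232
y2_4 = 48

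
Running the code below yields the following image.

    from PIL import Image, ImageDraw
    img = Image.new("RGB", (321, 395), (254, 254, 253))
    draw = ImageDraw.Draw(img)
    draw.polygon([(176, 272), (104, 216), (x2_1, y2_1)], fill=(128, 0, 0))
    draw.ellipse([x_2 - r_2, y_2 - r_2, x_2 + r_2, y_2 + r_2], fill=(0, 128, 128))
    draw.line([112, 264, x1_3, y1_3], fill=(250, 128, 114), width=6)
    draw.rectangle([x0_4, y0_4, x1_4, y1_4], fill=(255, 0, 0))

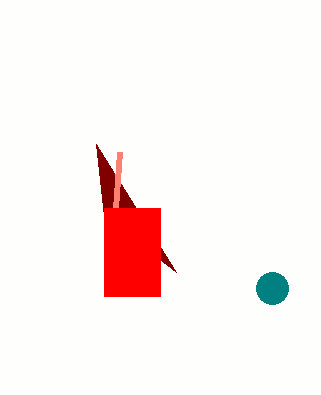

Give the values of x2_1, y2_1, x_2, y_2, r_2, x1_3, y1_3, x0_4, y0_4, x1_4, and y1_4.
x2_1 = 96
y2_1 = 144
x_2 = 272
y_2 = 288
r_2 = 16
x1_3 = 120
y1_3 = 152
x0_4 = 104
y0_4 = 208
x1_4 = 160
y1_4 = 296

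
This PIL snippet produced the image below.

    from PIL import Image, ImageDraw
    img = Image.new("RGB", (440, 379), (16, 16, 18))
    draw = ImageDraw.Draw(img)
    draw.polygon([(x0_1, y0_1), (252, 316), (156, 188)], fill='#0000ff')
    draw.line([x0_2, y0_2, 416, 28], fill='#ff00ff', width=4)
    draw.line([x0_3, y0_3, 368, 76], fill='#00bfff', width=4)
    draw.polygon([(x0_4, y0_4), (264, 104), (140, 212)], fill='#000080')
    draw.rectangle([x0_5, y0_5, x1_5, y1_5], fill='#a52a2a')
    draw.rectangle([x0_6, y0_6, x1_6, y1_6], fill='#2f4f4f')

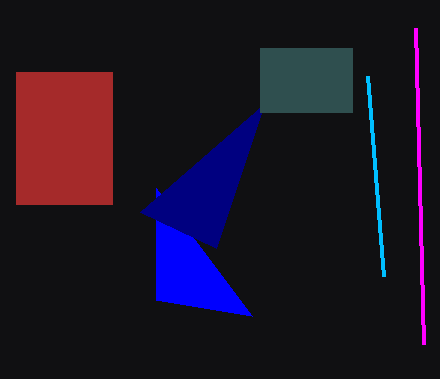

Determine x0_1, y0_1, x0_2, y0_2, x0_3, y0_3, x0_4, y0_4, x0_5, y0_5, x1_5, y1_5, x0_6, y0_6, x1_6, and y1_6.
x0_1 = 156, y0_1 = 300, x0_2 = 424, y0_2 = 344, x0_3 = 384, y0_3 = 276, x0_4 = 216, y0_4 = 248, x0_5 = 16, y0_5 = 72, x1_5 = 112, y1_5 = 204, x0_6 = 260, y0_6 = 48, x1_6 = 352, y1_6 = 112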